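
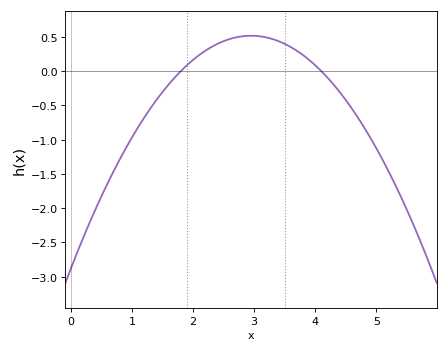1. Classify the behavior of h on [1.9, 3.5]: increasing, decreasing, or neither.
neither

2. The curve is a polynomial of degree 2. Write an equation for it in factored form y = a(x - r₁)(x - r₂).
y = -0.39(x - 1.8)(x - 4.1)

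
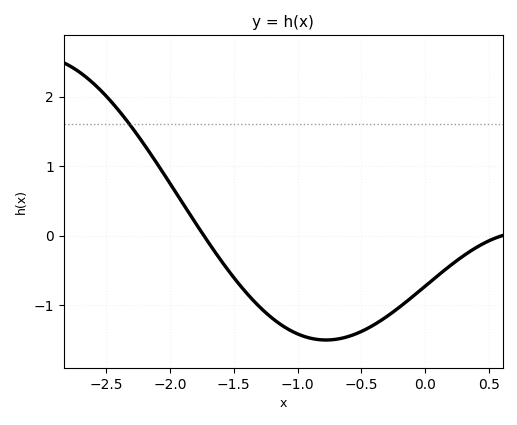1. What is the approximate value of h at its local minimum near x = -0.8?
-1.5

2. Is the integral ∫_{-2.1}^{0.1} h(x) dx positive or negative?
negative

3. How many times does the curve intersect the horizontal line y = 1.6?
1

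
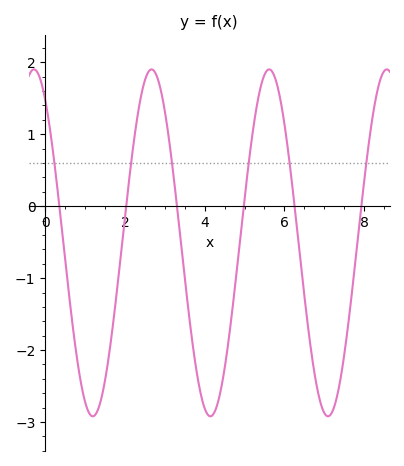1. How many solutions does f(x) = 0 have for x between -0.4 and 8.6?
6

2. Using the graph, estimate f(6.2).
0.3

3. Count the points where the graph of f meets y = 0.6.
6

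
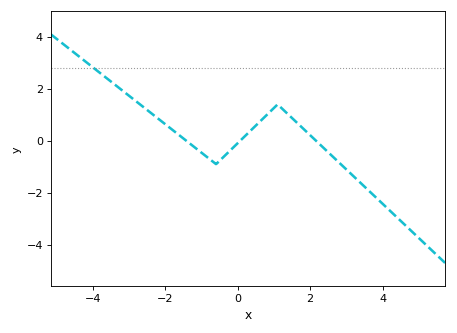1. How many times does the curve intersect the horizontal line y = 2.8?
1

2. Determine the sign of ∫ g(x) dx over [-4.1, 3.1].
positive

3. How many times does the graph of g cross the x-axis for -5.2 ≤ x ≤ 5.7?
3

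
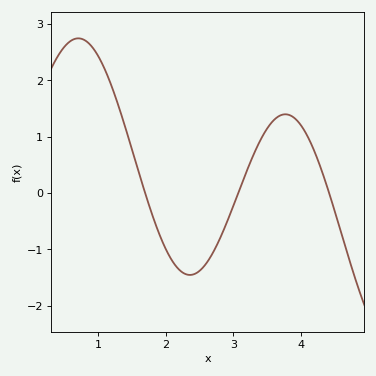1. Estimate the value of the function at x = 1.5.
0.776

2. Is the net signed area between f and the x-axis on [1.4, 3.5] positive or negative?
negative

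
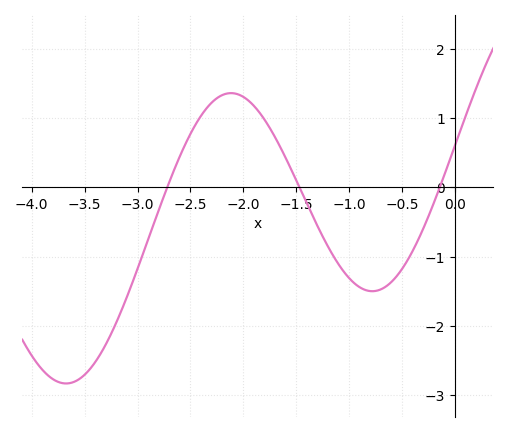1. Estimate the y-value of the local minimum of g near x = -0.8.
-1.5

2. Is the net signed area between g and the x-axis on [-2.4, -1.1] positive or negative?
positive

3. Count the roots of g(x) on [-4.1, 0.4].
3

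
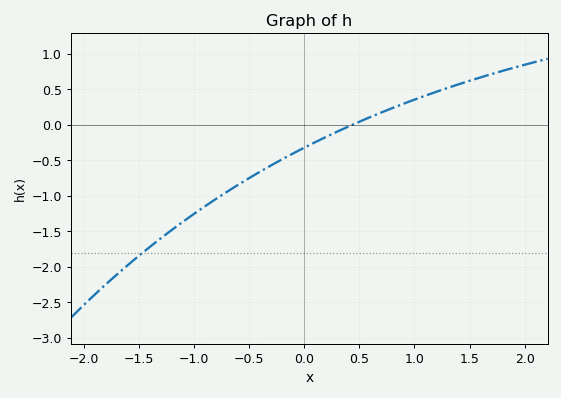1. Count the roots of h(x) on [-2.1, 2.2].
1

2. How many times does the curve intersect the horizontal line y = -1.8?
1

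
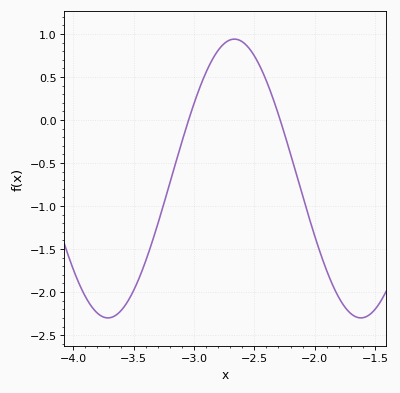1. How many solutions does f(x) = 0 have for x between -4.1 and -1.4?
2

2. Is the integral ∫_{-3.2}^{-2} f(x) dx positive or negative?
positive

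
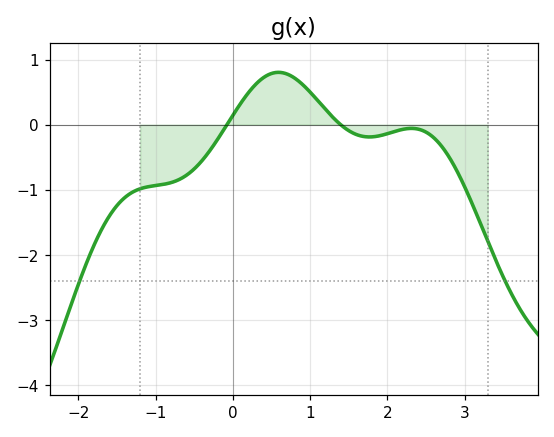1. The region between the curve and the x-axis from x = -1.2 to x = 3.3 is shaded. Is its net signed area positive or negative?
negative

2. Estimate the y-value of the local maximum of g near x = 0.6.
0.804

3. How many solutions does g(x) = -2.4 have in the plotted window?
2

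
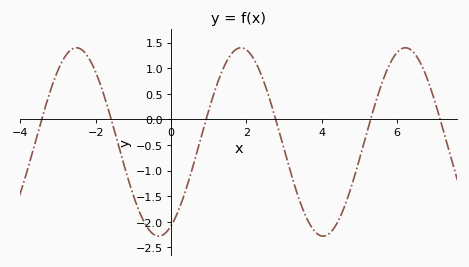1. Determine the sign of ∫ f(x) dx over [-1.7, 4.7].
negative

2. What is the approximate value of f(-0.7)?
-2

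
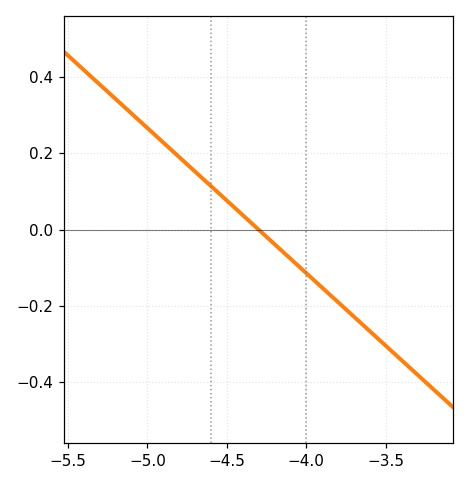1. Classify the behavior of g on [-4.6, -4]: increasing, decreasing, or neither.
decreasing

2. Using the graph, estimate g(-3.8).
-0.18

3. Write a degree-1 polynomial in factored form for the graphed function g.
y = -0.38(x + 4.3)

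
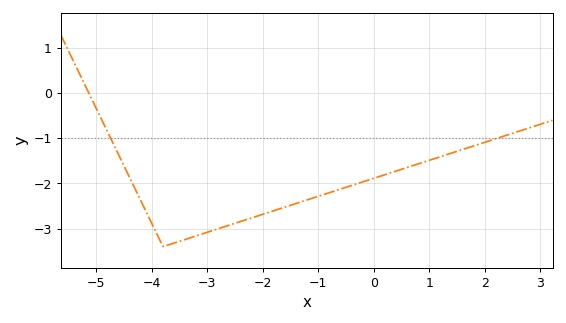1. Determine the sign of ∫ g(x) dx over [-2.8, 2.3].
negative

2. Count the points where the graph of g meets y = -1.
2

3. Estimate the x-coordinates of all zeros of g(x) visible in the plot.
-5.13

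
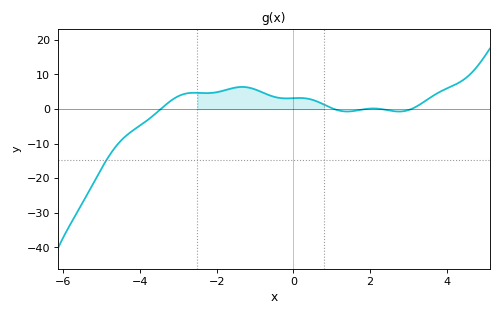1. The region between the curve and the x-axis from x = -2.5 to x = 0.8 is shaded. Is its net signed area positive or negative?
positive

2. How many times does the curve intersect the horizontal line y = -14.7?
1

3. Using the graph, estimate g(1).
0.289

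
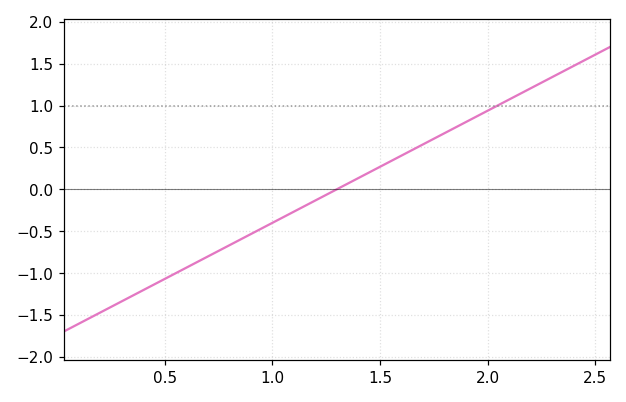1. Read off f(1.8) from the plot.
0.65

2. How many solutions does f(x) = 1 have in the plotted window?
1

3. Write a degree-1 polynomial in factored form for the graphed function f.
y = 1.34(x - 1.3)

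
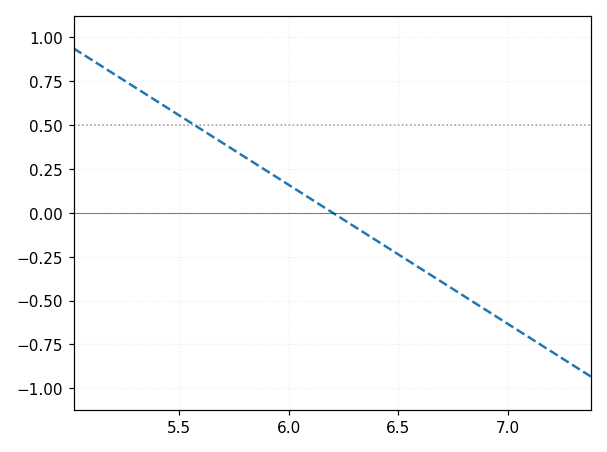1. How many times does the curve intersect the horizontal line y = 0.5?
1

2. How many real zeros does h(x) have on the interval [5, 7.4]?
1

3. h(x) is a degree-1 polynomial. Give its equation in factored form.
y = -0.79(x - 6.2)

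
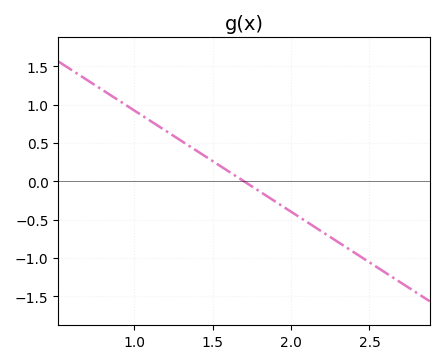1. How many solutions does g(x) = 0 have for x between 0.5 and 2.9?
1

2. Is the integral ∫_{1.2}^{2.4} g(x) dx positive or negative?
negative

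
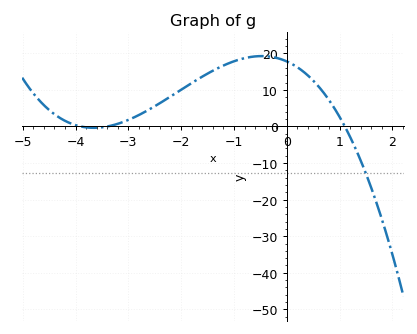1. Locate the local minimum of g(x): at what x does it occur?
-3.7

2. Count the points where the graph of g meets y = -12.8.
1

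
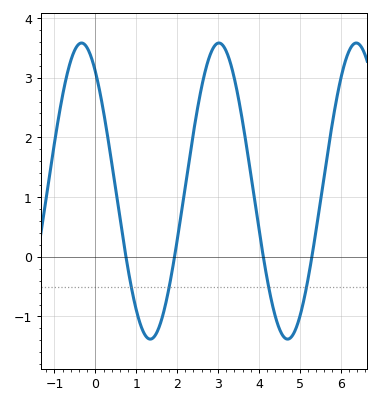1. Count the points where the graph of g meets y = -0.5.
4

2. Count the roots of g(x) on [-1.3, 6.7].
4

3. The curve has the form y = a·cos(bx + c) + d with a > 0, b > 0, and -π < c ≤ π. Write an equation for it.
y = 2.48cos(1.87x + 0.632) + 1.1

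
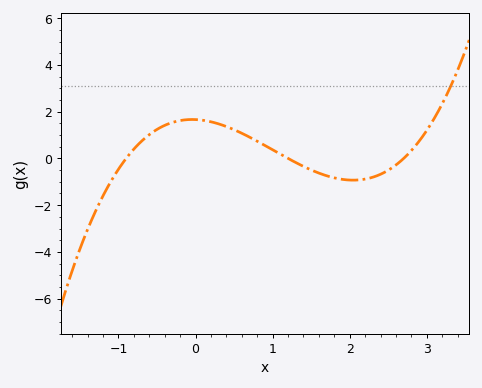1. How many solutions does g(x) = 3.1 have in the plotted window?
1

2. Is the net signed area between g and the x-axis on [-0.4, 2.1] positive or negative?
positive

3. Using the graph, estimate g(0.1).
1.6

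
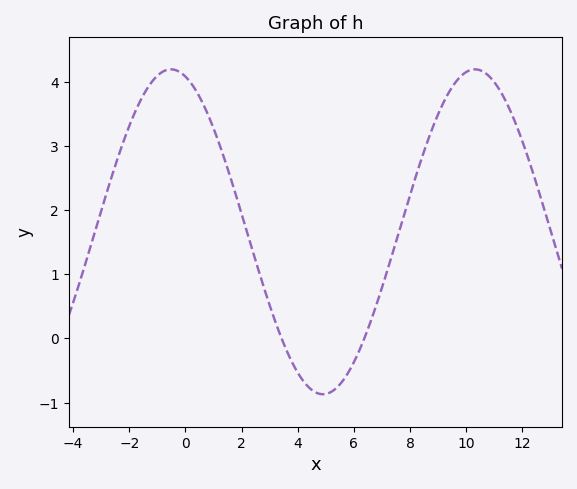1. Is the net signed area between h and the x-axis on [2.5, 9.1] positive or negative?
positive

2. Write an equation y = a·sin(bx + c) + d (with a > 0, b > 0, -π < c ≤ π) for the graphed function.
y = 2.53sin(0.58x + 1.87) + 1.66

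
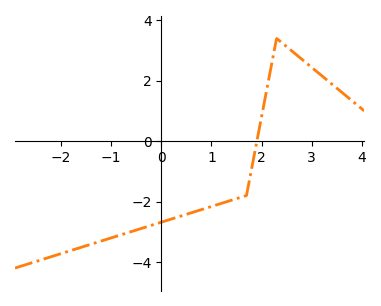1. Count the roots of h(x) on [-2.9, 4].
1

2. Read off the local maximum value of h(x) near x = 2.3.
3.4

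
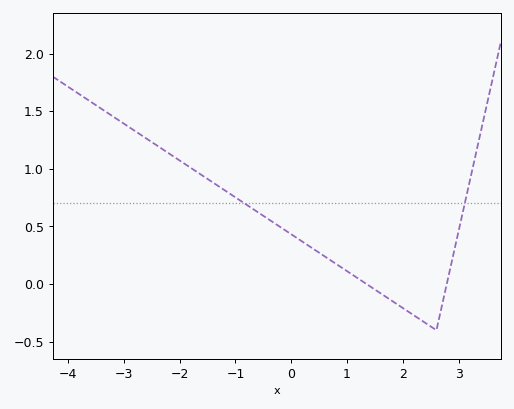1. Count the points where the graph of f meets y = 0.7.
2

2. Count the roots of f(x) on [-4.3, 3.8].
2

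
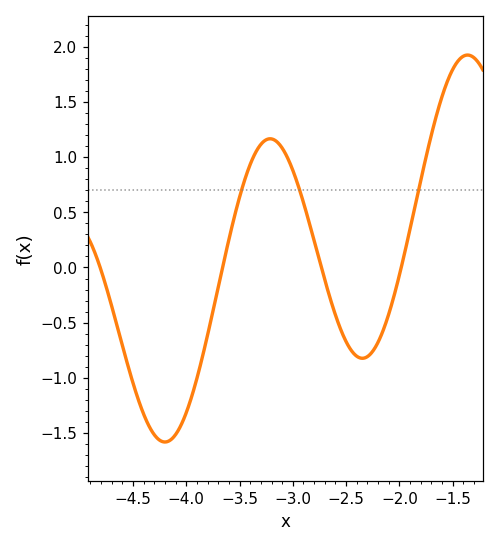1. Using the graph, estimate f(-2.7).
-0.112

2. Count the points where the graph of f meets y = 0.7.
3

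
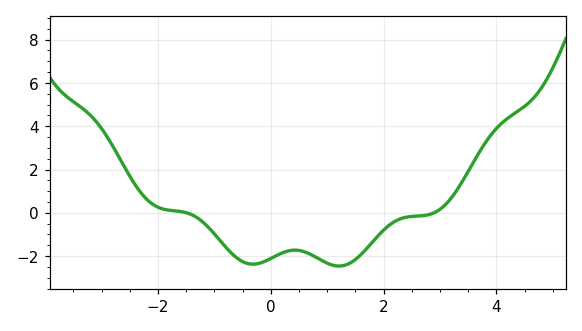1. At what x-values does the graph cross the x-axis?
-1.4, 2.8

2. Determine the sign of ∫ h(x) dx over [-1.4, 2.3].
negative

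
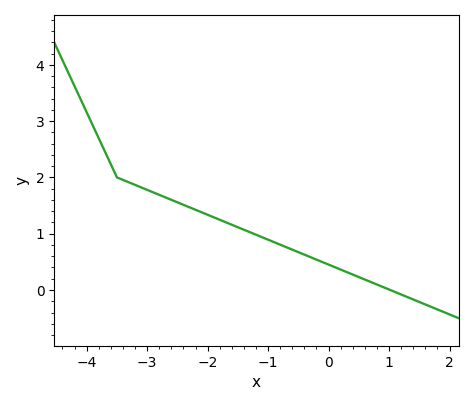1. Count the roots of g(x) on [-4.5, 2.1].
1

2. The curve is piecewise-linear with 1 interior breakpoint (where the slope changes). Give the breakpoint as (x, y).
(-3.5, 2)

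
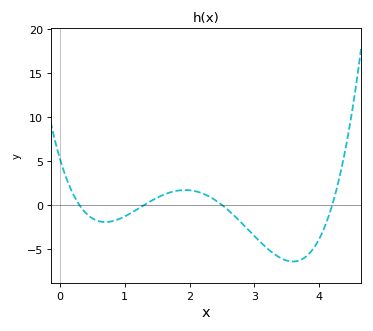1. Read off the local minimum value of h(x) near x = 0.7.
-2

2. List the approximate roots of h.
0.3, 1.3, 2.5, 4.2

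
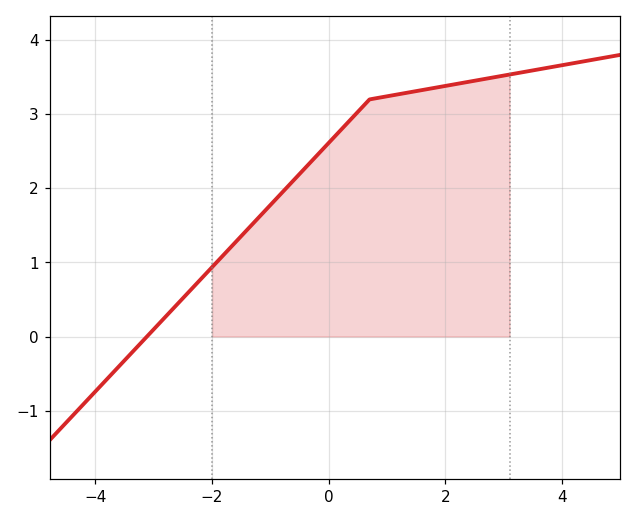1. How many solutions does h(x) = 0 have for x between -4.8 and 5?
1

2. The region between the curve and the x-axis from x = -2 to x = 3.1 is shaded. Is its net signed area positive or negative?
positive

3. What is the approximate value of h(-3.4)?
-0.238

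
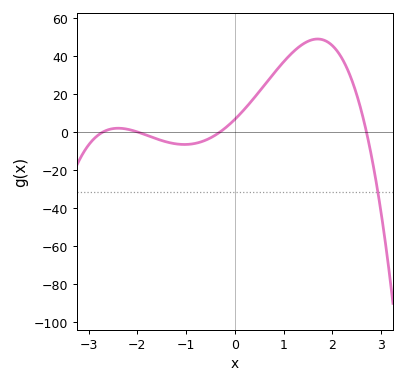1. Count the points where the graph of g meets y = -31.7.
1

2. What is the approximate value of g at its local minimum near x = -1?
-6.62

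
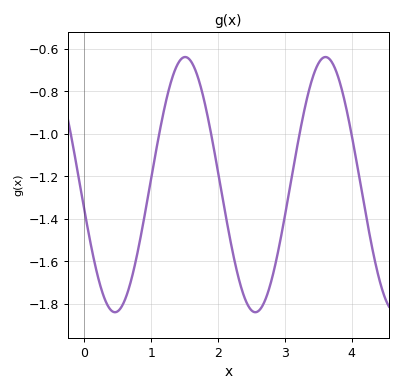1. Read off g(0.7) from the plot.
-1.7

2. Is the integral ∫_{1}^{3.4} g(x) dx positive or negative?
negative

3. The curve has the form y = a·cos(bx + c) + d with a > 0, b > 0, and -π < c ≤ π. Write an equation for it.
y = 0.6cos(3x + 1.8) - 1.24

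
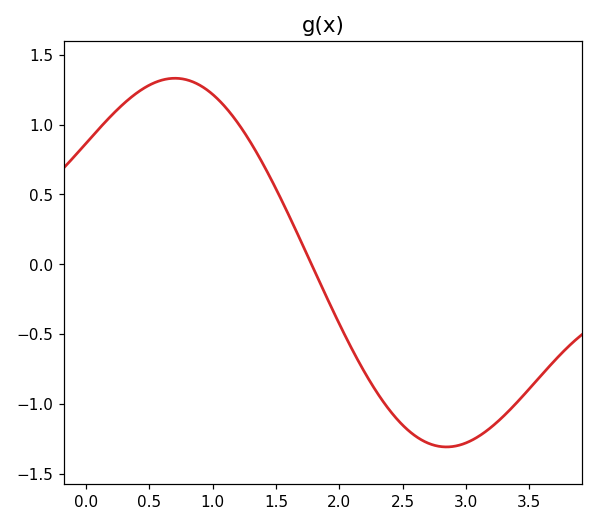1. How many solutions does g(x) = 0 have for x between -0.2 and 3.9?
1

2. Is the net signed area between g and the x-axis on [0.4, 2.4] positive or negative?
positive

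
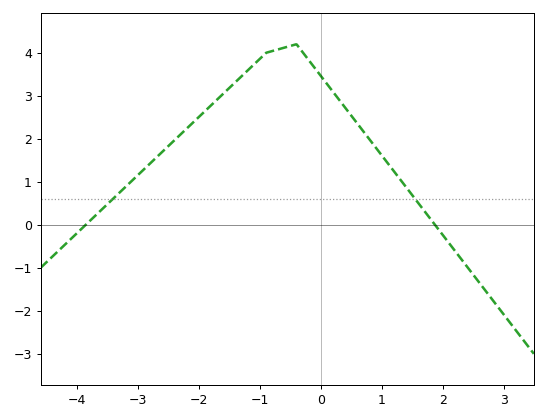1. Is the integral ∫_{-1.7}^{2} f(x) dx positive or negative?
positive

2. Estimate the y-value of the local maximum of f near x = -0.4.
4.2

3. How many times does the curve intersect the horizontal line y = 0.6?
2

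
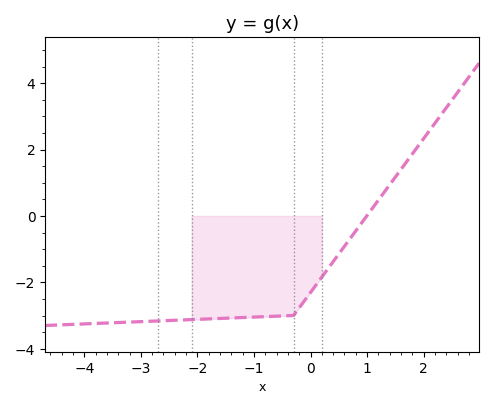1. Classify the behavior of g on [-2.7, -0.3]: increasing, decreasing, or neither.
increasing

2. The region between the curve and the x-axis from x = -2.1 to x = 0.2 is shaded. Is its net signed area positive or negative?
negative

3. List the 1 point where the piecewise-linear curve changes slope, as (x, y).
(-0.3, -3)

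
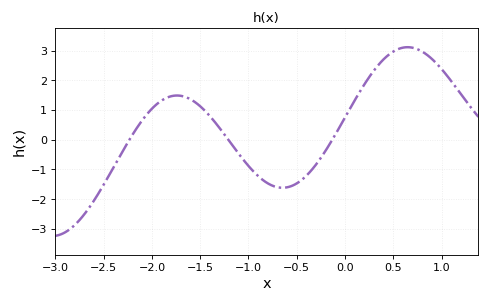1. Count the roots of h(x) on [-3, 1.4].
3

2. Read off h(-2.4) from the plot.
-0.94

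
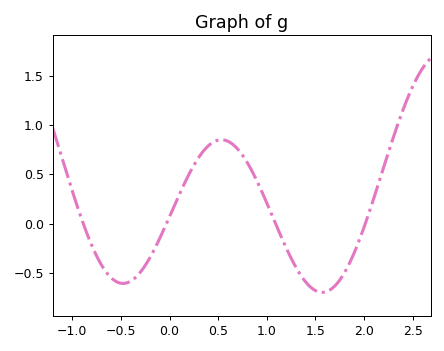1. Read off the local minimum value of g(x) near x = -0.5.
-0.604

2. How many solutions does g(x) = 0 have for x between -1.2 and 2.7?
4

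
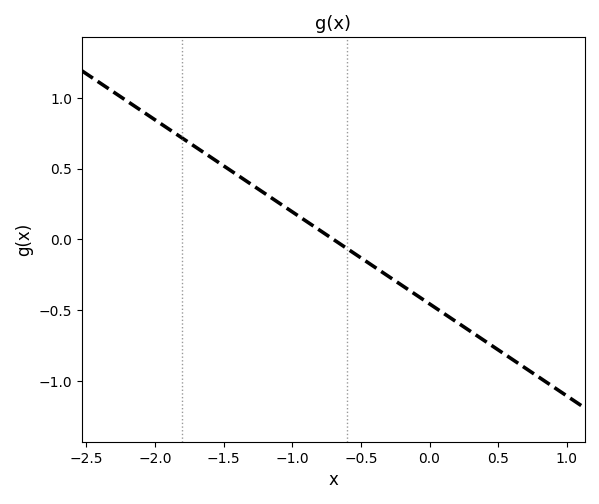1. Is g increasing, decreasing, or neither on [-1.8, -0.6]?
decreasing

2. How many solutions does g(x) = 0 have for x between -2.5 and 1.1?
1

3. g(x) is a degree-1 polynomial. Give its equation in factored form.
y = -0.65(x + 0.7)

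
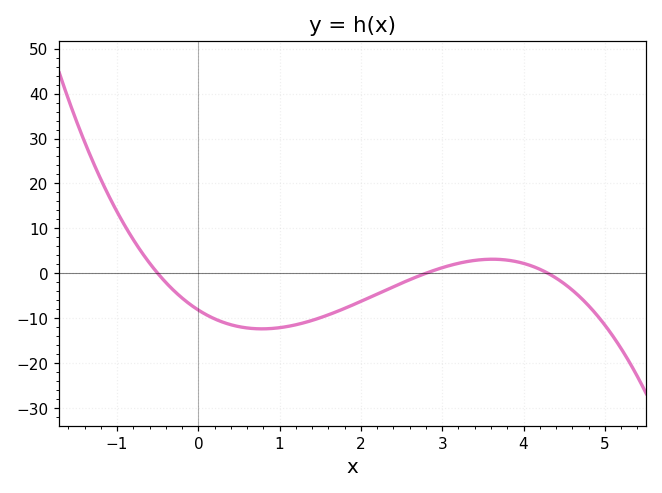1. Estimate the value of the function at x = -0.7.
5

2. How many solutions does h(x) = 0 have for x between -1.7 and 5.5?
3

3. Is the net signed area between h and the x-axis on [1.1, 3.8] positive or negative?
negative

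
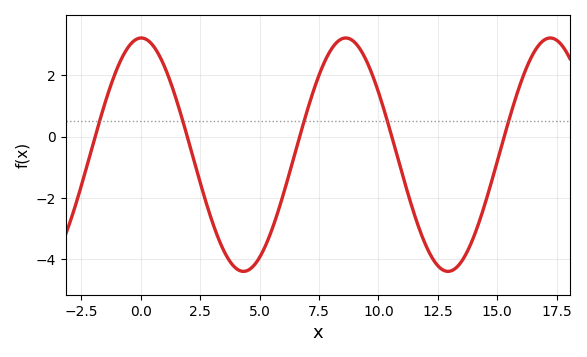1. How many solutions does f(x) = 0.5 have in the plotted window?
5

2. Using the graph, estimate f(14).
-3.2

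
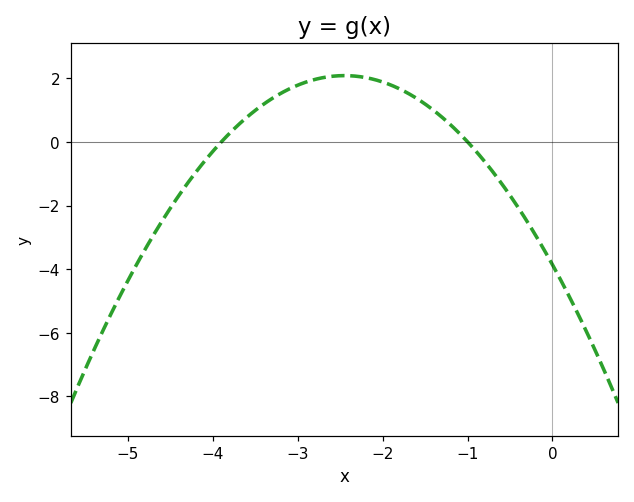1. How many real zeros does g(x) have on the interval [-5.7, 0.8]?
2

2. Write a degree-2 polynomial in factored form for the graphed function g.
y = -0.99(x + 3.9)(x + 1)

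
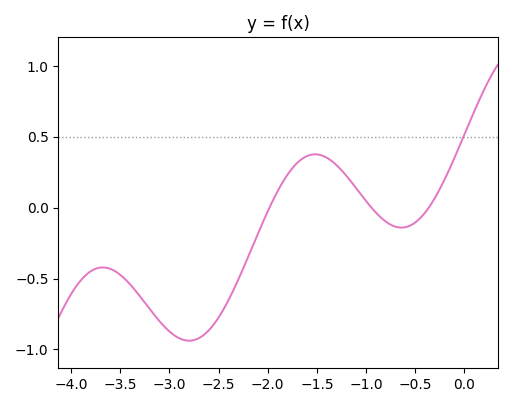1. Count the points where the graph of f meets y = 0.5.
1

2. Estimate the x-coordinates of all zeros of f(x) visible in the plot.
-2, -0.9, -0.4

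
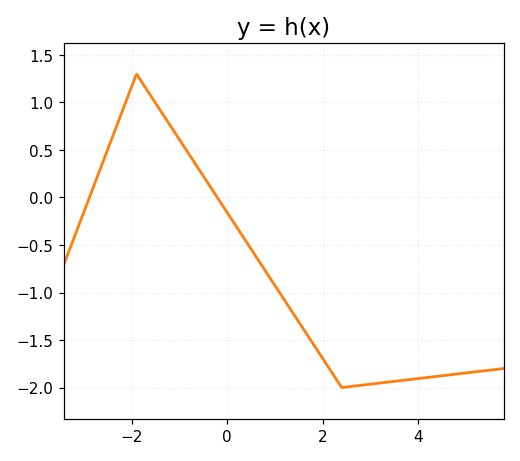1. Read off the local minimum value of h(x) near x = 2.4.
-2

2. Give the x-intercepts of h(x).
-2.8, -0.2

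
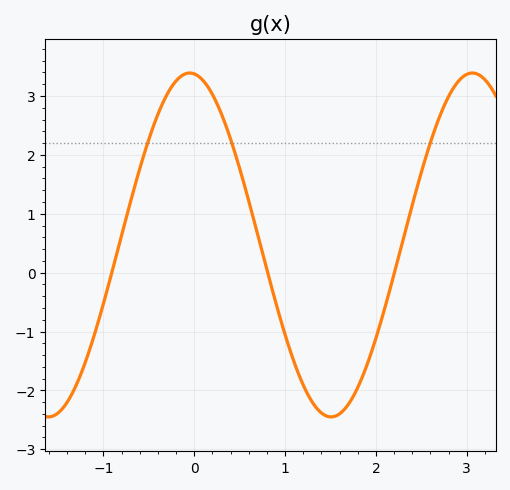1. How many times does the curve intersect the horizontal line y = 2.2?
3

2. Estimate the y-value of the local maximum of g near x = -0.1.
3.4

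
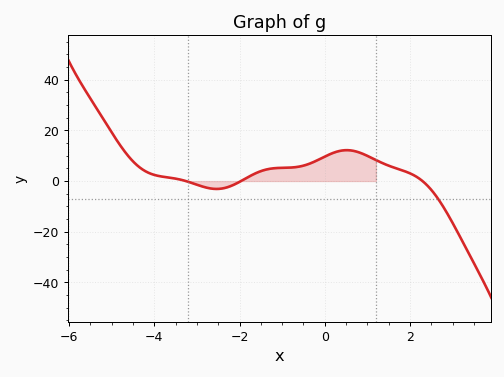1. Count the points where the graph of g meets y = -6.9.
1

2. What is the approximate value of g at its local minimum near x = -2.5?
-4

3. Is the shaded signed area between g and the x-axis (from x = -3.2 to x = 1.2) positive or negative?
positive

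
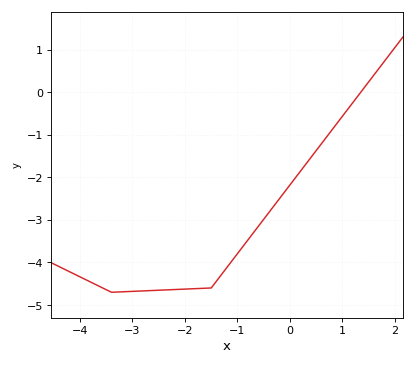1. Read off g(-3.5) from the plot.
-4.6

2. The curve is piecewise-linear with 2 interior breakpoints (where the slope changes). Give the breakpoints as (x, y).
(-3.4, -4.7); (-1.5, -4.6)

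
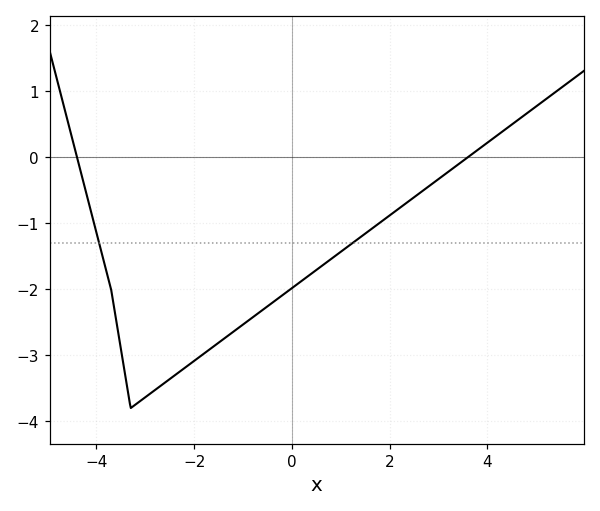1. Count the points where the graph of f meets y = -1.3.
2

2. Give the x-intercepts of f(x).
-4.4, 3.6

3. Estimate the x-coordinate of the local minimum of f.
-3.4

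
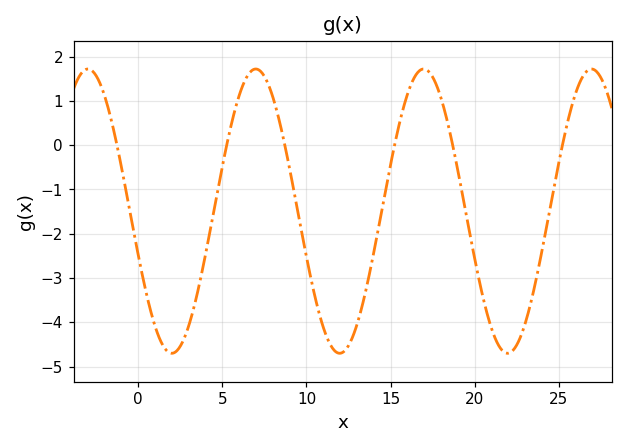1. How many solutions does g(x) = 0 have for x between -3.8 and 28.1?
6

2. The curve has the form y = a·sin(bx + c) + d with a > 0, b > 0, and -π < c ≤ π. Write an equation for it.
y = 3.21sin(0.63x - 2.83) - 1.49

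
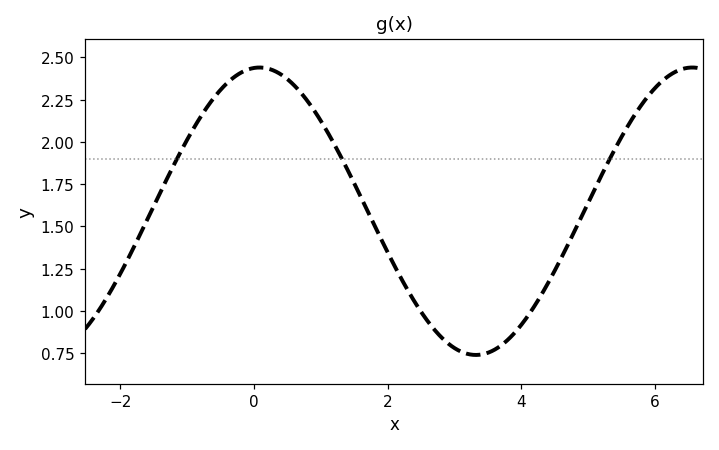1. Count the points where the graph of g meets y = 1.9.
3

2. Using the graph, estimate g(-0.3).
2.38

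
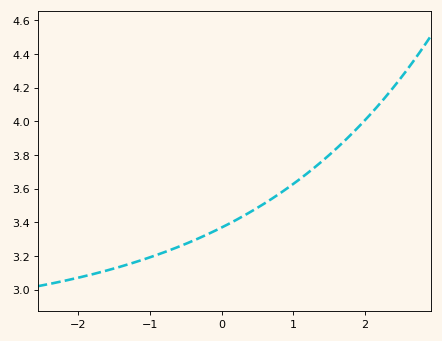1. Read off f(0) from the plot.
3.36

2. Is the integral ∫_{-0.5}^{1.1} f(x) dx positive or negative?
positive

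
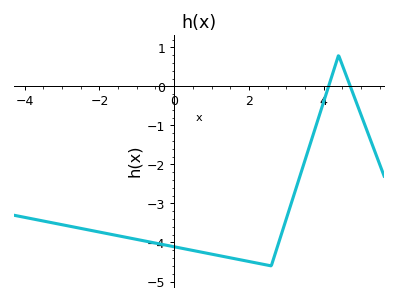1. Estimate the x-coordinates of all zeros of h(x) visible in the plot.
4.13, 4.71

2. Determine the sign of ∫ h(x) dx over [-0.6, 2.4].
negative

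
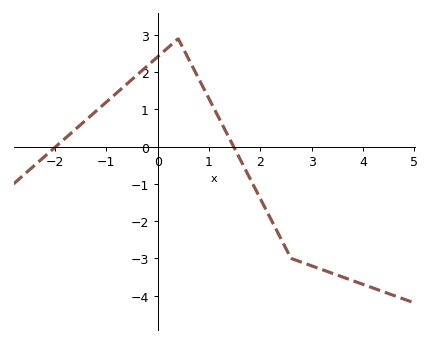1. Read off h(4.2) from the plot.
-3.8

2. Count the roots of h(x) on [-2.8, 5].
2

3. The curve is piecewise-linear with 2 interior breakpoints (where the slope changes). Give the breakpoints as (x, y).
(0.4, 2.9); (2.6, -3)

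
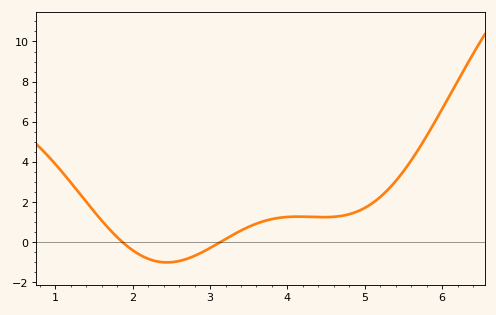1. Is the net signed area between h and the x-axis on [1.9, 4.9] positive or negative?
positive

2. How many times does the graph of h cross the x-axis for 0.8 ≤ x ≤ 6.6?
2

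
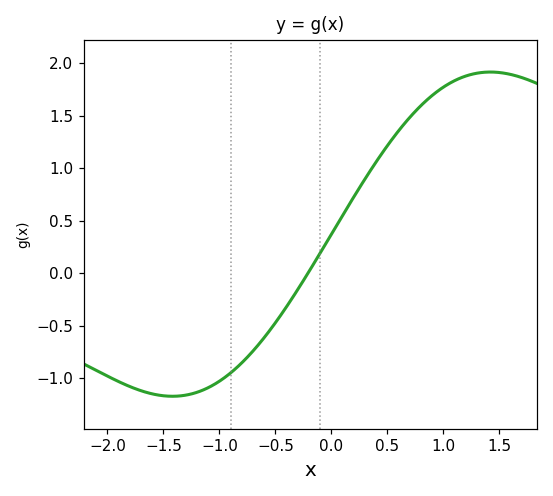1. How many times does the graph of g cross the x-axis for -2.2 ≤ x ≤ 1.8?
1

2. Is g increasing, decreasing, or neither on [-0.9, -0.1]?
increasing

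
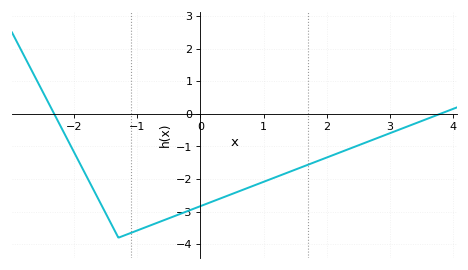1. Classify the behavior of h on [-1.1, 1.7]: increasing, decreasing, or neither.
increasing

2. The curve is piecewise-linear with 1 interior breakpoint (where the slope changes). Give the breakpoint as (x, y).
(-1.3, -3.8)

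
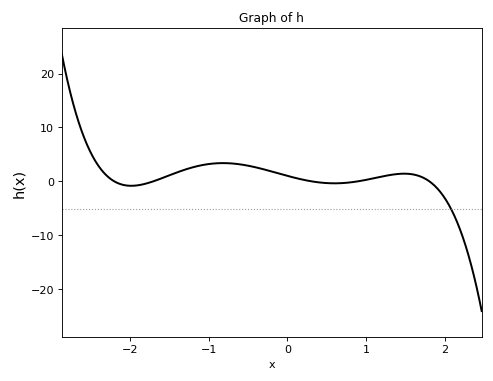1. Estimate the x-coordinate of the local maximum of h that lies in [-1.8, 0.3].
-0.818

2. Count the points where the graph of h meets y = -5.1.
1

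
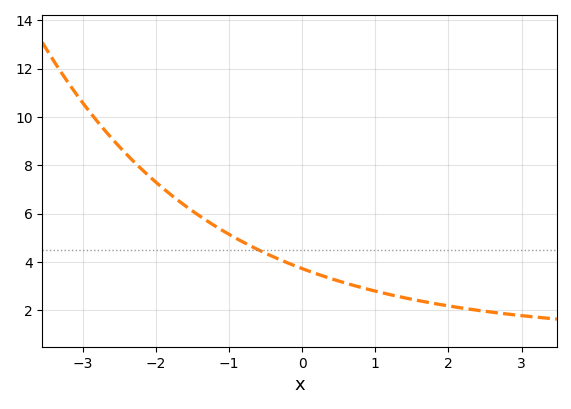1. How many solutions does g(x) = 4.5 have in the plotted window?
1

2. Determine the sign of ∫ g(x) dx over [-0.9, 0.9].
positive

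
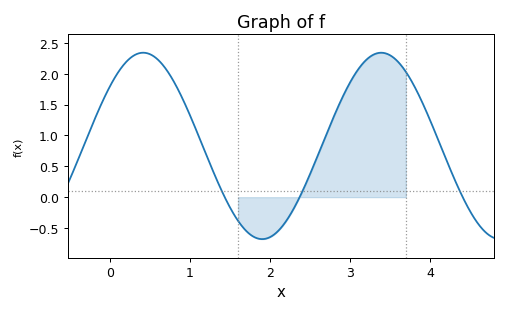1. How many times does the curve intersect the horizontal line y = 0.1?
3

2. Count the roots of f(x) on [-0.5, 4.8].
3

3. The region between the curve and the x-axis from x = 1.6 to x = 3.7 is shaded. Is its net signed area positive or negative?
positive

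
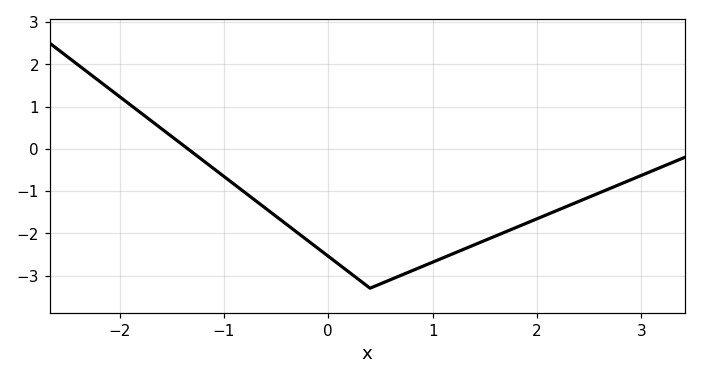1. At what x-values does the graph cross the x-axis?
-1.35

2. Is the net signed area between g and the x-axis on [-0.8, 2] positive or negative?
negative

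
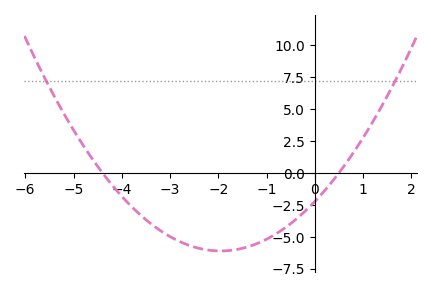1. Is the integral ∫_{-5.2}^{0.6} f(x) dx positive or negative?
negative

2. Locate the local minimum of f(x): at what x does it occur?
-2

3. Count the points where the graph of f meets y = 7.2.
2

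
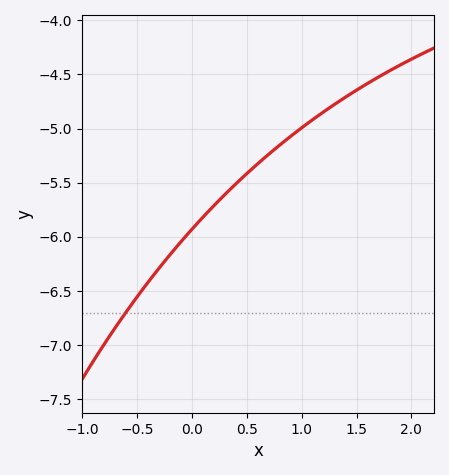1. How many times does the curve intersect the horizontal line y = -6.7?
1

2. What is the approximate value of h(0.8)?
-5.15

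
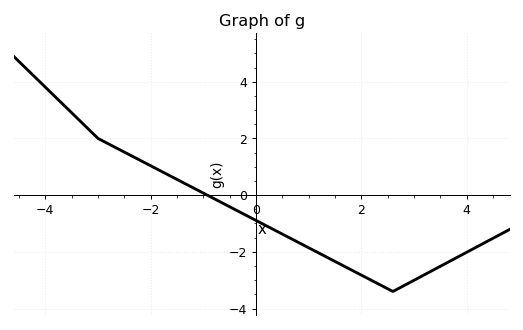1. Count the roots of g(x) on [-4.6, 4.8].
1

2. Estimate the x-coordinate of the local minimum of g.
2.6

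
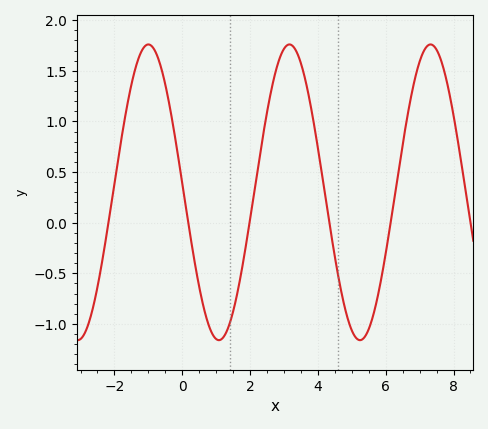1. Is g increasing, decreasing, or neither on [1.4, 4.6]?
neither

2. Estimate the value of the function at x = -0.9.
1.75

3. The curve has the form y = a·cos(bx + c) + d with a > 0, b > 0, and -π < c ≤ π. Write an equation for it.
y = 1.46cos(1.5x + 1.5) + 0.3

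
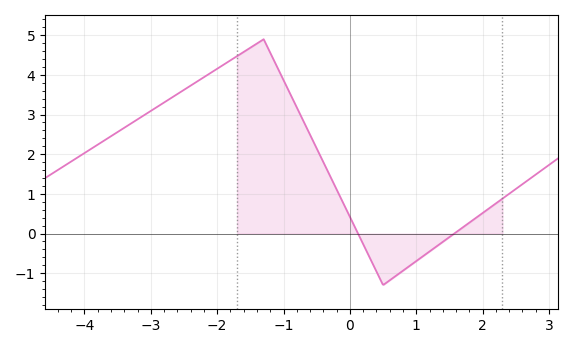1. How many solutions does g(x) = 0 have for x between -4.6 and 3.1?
2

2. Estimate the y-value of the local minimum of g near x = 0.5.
-1.3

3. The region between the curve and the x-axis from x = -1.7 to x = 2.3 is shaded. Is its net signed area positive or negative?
positive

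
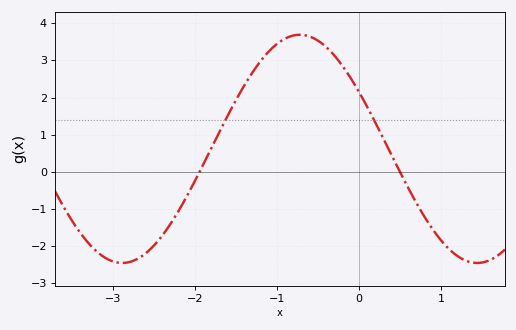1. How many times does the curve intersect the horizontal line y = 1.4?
2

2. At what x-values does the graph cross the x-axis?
-1.9, 0.5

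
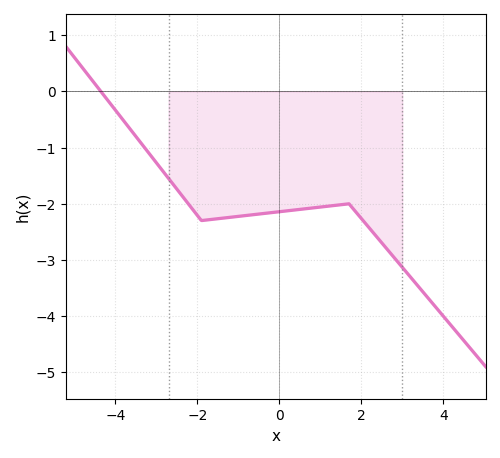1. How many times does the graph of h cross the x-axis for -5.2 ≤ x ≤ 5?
1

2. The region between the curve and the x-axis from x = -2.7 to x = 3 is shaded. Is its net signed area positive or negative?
negative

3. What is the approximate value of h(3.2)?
-3.3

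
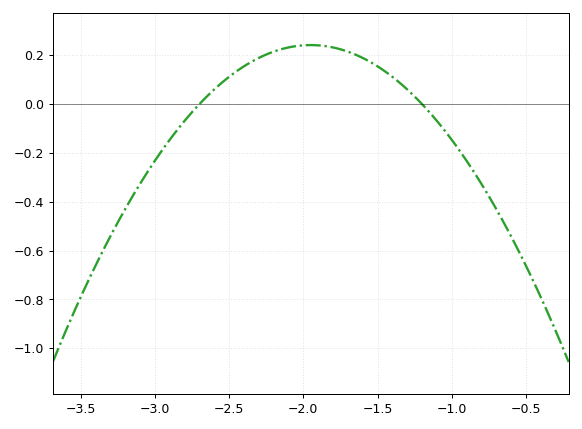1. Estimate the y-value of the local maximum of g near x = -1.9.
0.24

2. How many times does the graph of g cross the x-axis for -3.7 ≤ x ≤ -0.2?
2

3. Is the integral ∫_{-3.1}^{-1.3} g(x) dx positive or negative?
positive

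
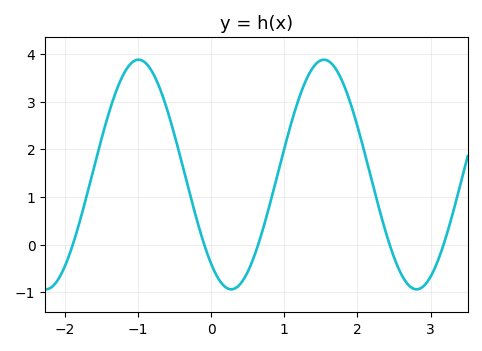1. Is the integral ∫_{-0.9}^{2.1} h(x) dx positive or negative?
positive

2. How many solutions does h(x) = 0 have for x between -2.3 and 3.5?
5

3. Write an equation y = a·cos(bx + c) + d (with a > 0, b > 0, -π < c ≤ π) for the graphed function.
y = 2.41cos(2.5x + 2.5) + 1.47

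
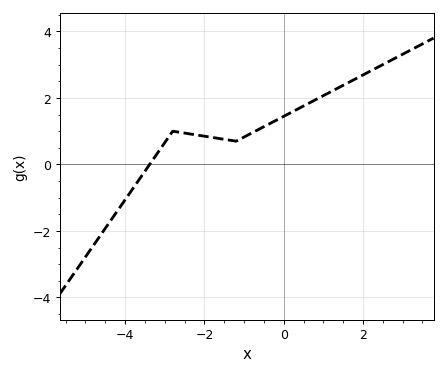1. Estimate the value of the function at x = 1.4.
2.4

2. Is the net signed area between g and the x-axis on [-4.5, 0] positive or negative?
positive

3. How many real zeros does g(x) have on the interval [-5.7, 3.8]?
1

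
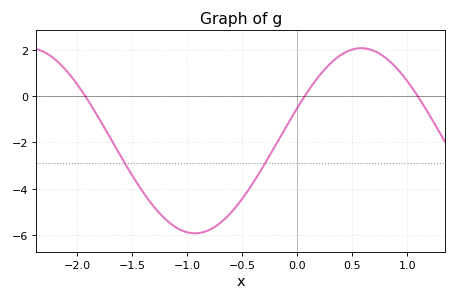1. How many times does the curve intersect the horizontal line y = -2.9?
2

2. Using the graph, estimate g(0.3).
1.39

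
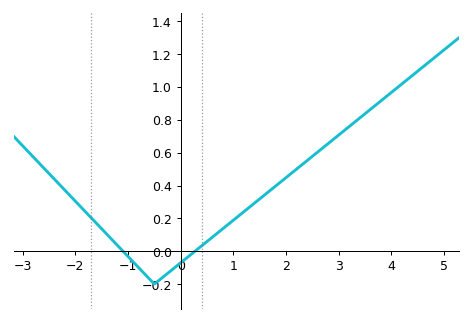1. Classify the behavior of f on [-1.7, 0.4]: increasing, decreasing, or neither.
neither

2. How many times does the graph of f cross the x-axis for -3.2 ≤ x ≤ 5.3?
2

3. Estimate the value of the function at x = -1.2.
0.036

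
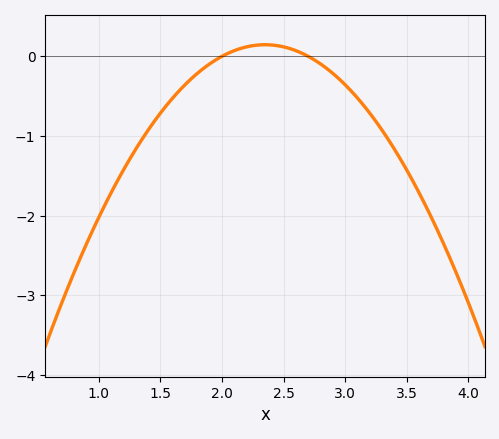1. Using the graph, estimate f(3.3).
-0.928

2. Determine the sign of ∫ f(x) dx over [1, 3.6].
negative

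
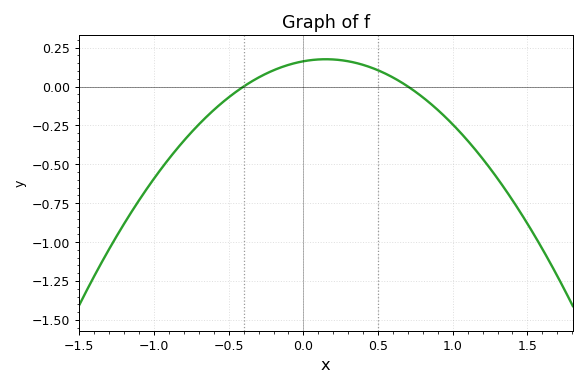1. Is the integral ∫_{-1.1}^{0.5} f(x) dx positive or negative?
negative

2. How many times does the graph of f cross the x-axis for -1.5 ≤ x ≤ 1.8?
2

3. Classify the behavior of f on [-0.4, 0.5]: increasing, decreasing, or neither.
neither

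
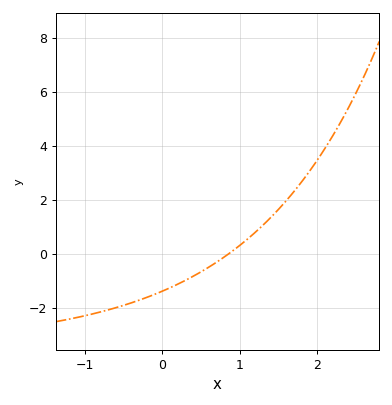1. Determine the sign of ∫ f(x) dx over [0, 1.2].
negative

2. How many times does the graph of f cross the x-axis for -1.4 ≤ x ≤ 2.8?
1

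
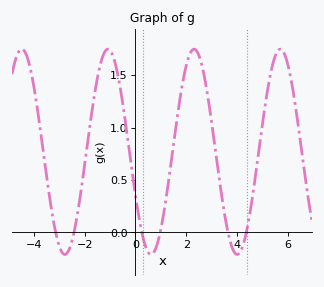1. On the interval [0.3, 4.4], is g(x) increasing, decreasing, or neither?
neither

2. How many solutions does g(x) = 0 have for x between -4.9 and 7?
6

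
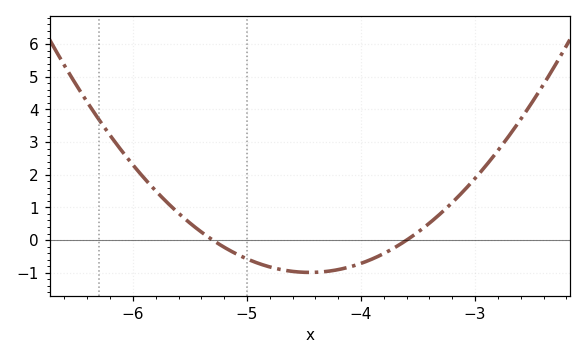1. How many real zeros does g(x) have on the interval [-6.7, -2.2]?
2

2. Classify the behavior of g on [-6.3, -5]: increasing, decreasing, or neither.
decreasing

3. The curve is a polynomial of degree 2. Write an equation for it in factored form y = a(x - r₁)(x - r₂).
y = 1.37(x + 5.3)(x + 3.6)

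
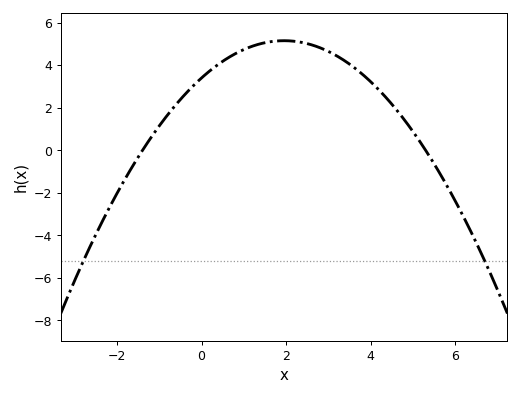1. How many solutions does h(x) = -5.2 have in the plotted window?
2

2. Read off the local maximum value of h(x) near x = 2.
5.2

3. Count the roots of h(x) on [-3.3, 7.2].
2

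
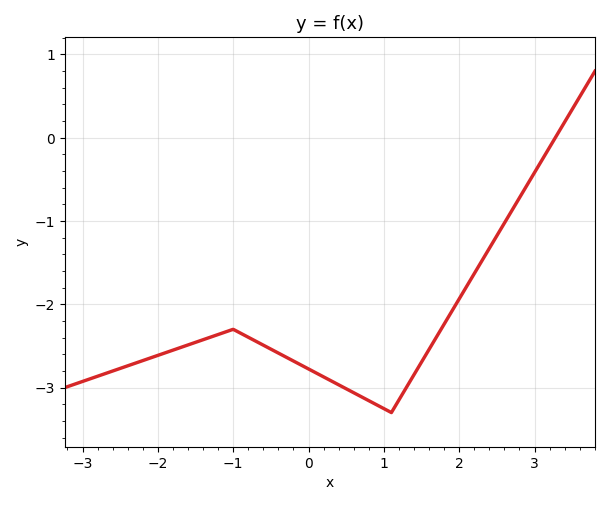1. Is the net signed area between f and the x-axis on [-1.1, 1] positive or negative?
negative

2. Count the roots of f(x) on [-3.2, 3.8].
1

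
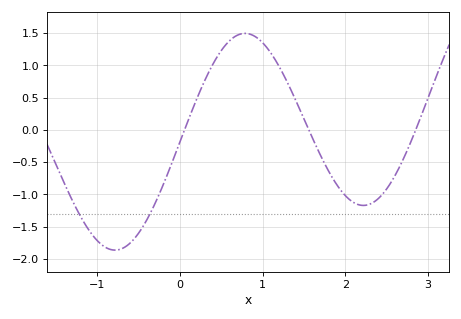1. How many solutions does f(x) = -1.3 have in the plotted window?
2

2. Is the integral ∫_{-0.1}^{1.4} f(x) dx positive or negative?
positive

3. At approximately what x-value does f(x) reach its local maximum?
0.8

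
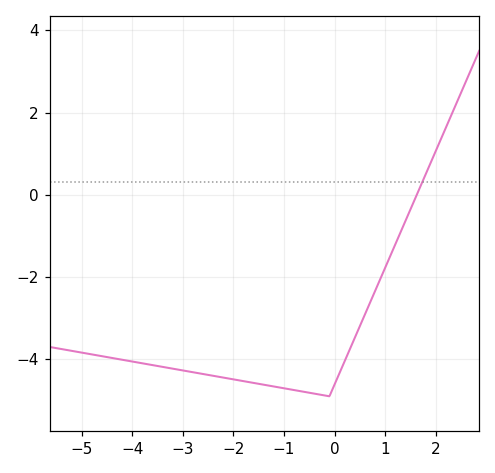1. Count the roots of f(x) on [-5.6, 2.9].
1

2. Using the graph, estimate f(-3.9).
-4.08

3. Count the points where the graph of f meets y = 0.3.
1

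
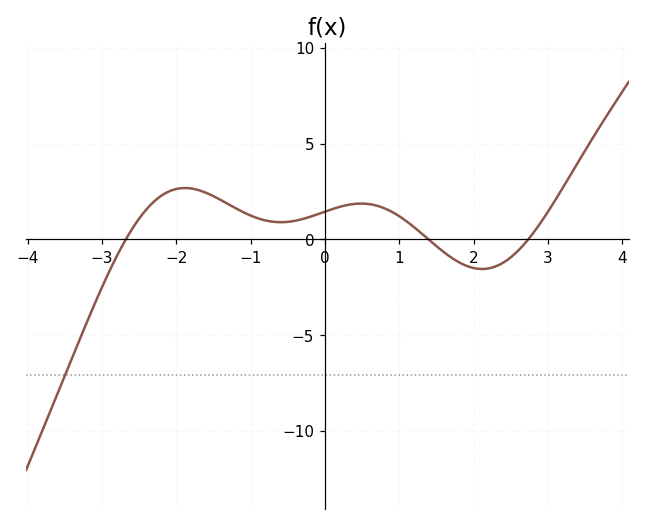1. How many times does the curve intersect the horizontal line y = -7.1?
1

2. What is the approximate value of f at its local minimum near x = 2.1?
-1.5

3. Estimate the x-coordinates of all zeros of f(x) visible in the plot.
-2.6, 1.4, 2.8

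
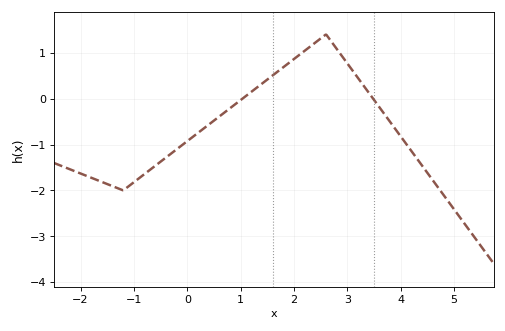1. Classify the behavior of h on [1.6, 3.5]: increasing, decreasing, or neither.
neither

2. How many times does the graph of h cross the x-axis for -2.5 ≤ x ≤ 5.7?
2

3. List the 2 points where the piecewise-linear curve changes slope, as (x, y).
(-1.2, -2); (2.6, 1.4)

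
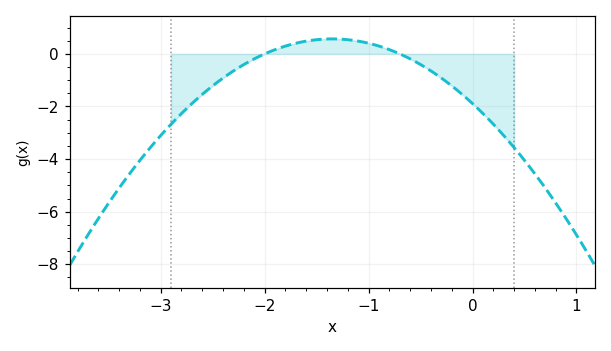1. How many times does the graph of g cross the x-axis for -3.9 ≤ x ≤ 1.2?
2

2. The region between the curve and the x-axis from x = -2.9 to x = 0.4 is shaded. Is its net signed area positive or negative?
negative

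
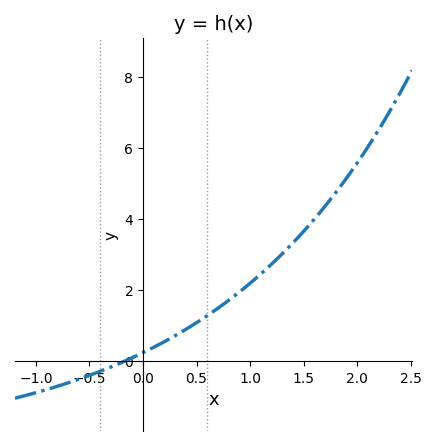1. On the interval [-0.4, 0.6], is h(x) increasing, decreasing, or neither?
increasing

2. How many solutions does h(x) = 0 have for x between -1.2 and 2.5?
1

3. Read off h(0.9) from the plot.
2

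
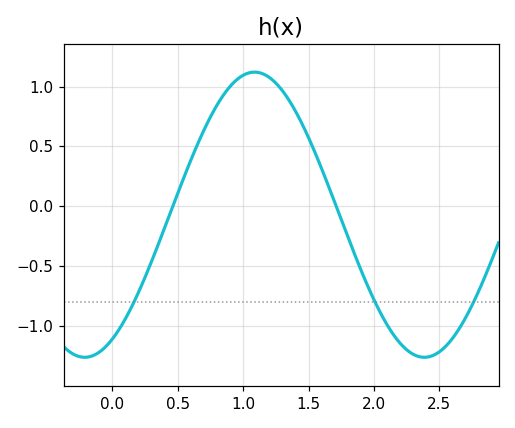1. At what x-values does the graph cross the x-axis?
0.462, 1.71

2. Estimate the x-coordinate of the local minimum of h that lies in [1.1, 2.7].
2.38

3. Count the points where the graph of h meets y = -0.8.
3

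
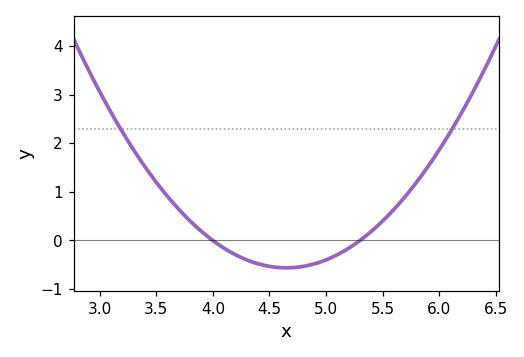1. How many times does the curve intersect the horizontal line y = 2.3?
2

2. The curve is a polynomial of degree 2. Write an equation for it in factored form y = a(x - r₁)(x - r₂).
y = 1.33(x - 4)(x - 5.3)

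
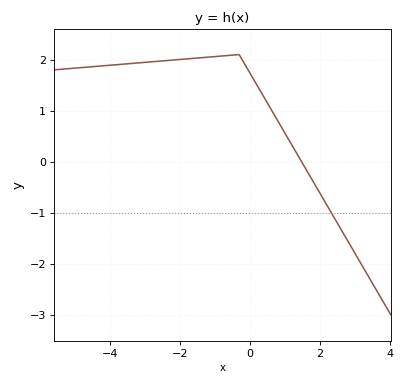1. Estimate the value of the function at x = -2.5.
1.98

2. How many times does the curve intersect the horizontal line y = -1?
1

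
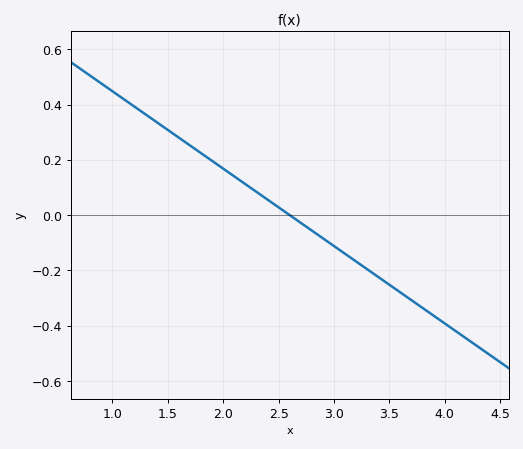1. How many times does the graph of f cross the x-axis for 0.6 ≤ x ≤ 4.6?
1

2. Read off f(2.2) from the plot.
0.12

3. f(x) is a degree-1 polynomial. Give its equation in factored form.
y = -0.28(x - 2.6)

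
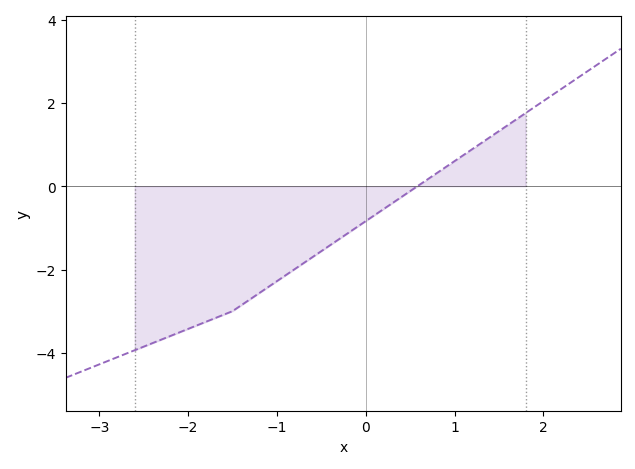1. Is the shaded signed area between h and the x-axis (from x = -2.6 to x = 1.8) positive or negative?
negative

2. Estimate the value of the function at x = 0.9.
0.458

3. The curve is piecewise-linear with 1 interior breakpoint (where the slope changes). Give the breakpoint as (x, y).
(-1.5, -3)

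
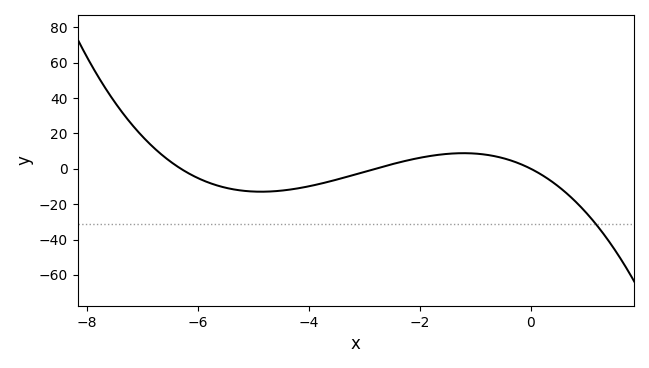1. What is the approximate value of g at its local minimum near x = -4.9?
-12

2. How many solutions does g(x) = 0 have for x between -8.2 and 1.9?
3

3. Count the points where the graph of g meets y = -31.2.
1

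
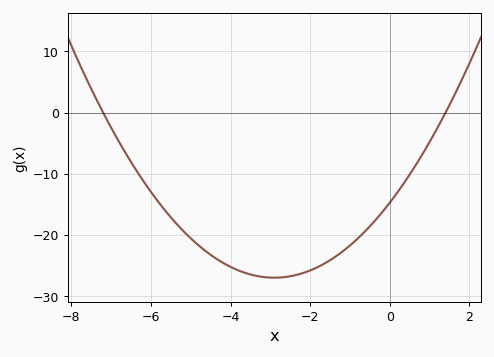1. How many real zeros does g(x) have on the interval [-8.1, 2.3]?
2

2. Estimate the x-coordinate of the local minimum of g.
-3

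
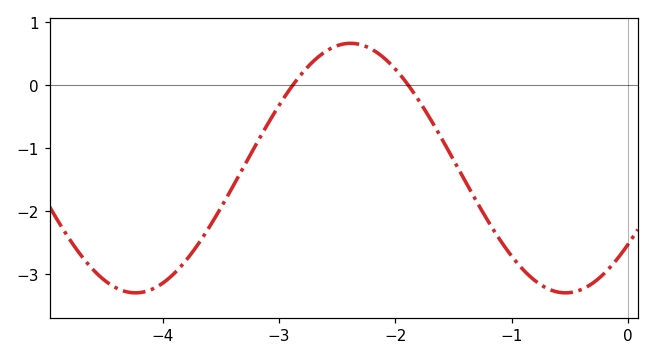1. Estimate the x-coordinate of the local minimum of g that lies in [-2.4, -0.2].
-0.537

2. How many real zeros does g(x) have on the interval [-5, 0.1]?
2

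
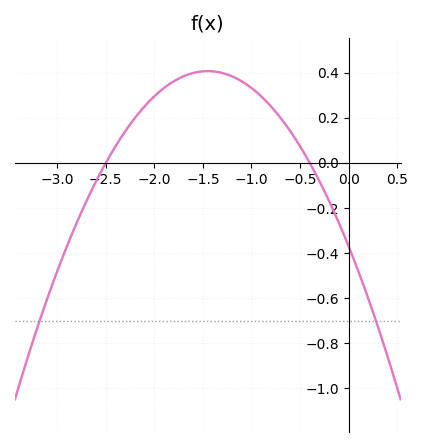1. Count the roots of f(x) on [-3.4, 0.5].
2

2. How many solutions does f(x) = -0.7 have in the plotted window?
2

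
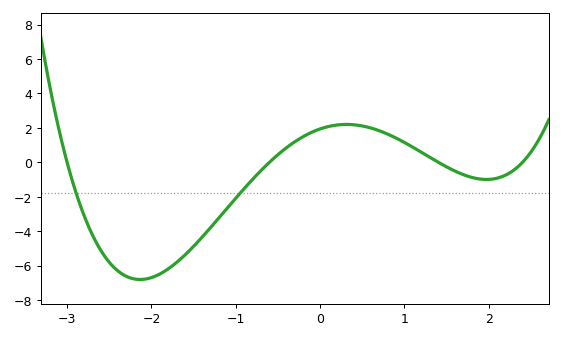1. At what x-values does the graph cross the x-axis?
-3, -0.6, 1.4, 2.4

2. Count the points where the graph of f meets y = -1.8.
2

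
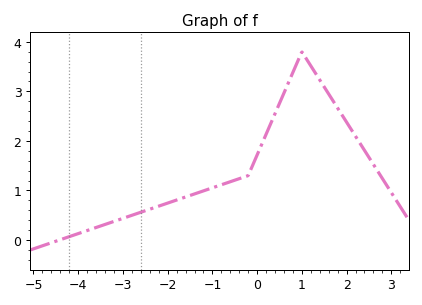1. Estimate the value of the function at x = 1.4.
3.23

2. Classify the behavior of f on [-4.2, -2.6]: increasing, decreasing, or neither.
increasing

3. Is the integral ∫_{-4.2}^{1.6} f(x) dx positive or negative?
positive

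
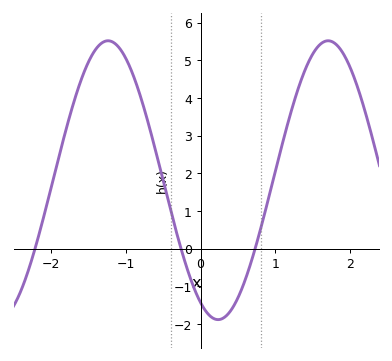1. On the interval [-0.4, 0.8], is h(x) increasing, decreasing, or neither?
neither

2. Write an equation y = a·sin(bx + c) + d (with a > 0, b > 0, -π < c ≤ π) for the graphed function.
y = 3.7sin(2.14x - 2.07) + 1.82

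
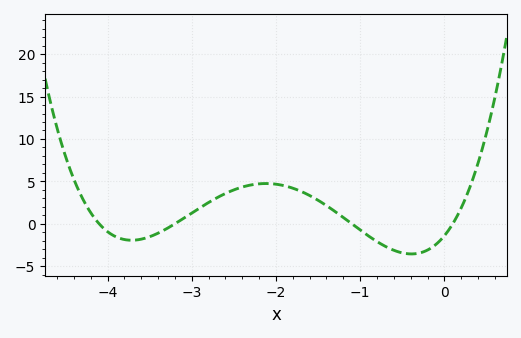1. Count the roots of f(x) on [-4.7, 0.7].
4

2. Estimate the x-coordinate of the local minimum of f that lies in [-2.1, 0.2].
-0.4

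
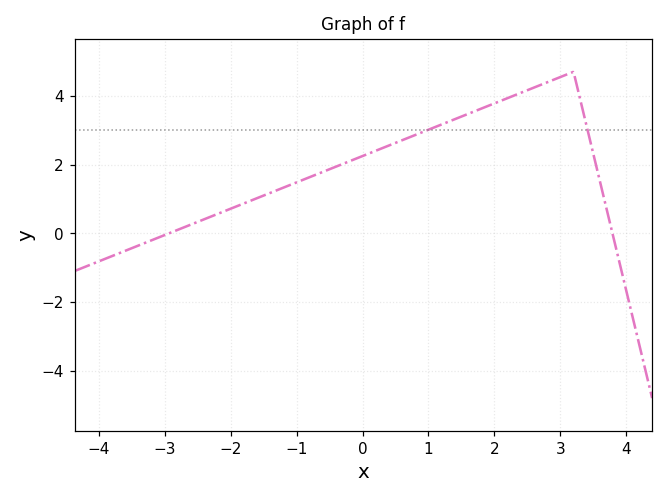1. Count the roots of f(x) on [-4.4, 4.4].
2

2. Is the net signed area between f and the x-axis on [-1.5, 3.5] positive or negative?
positive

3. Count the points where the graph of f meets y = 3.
2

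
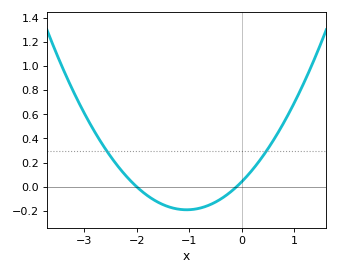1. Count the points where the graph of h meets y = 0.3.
2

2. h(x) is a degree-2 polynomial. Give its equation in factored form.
y = 0.21(x + 2)(x + 0.1)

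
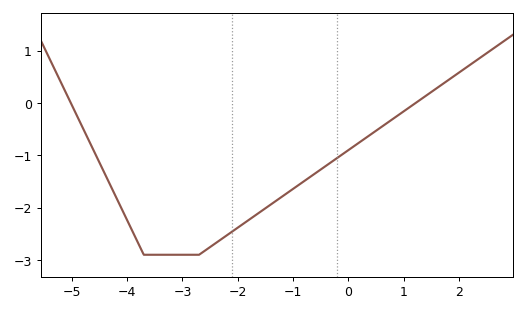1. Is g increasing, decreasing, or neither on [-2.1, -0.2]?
increasing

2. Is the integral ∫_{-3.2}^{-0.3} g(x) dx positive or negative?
negative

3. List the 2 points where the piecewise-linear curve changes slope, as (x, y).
(-3.7, -2.9); (-2.7, -2.9)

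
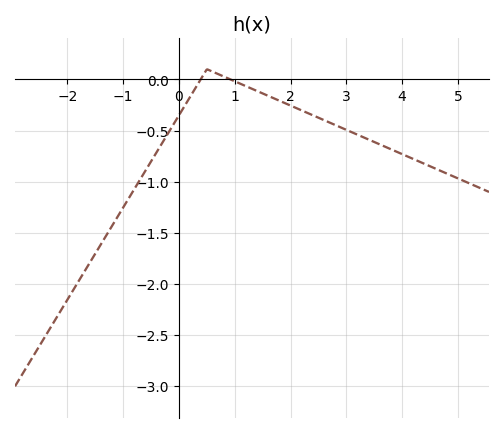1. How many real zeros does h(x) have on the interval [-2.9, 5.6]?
2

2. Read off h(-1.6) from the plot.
-1.79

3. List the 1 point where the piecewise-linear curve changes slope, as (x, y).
(0.5, 0.1)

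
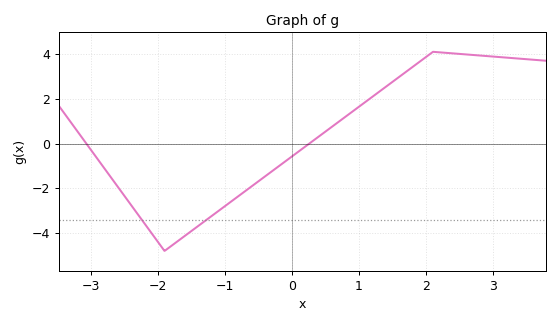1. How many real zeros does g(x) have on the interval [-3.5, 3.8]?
2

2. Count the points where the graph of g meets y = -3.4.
2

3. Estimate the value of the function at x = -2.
-4.4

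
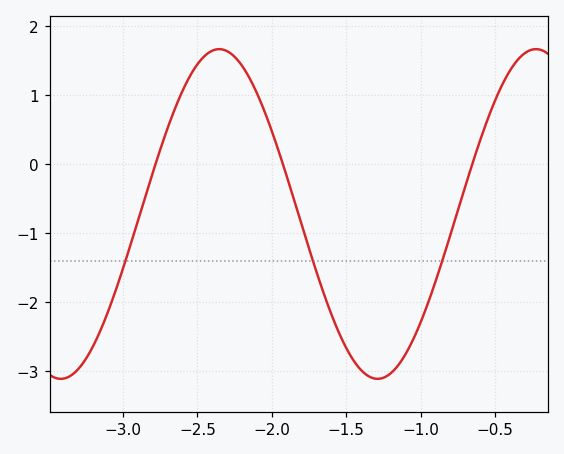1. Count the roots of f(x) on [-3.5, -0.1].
3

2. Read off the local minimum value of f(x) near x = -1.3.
-3.1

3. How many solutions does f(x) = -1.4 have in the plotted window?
3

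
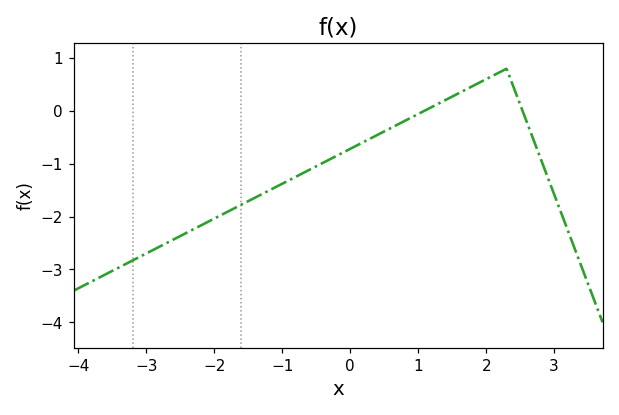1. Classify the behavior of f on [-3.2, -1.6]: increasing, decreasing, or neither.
increasing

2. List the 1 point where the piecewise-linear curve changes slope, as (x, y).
(2.3, 0.8)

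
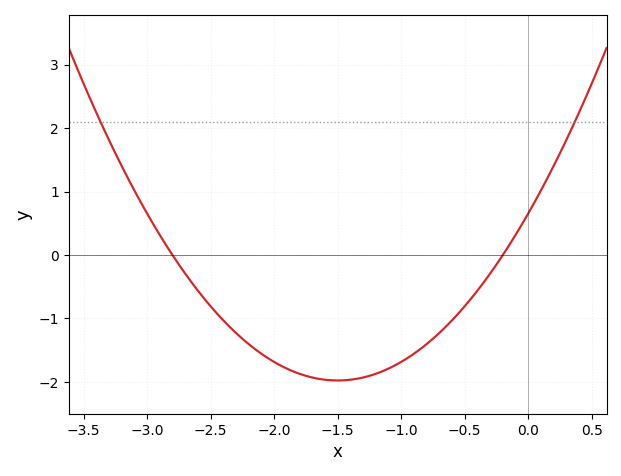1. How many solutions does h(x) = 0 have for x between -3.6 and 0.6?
2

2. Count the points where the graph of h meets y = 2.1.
2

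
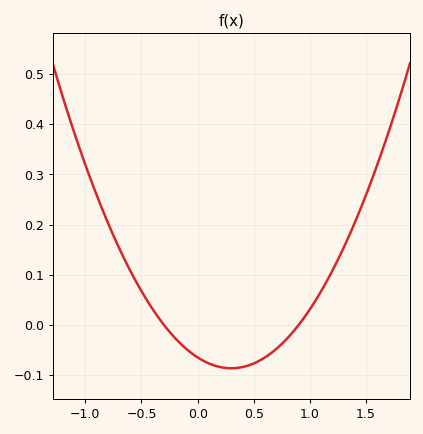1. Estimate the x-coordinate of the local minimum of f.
0.3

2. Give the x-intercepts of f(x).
-0.3, 0.9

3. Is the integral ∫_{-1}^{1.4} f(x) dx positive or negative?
positive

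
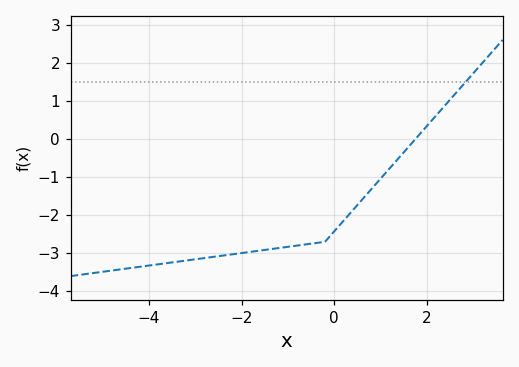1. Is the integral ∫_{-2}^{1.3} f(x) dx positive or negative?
negative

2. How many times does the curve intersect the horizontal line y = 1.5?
1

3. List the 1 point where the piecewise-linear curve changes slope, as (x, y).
(-0.2, -2.7)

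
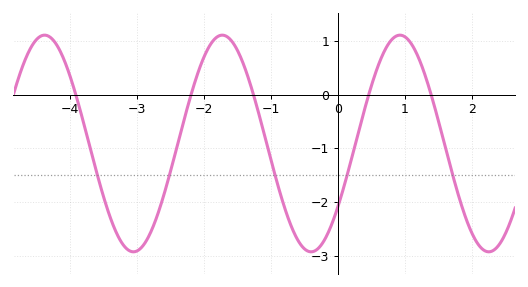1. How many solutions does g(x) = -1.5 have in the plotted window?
5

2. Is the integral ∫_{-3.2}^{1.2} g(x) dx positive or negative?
negative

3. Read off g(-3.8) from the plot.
-0.508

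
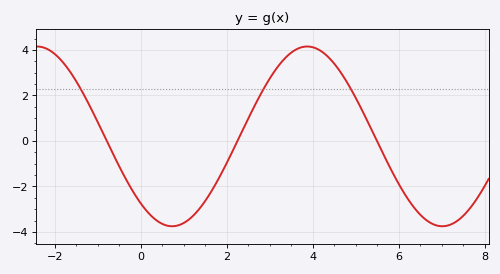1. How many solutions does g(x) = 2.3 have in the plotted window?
3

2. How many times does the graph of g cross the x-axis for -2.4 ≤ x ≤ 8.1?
3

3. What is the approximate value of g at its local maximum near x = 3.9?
4.15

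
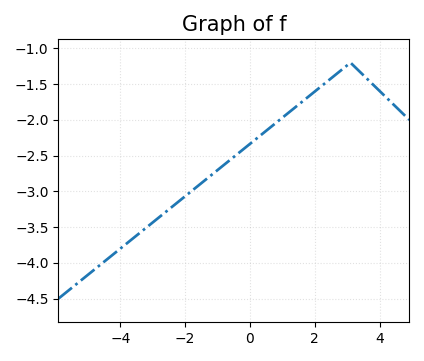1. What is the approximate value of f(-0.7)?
-2.59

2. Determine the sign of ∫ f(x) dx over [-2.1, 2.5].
negative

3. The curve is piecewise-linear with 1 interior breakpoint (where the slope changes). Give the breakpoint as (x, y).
(3.1, -1.2)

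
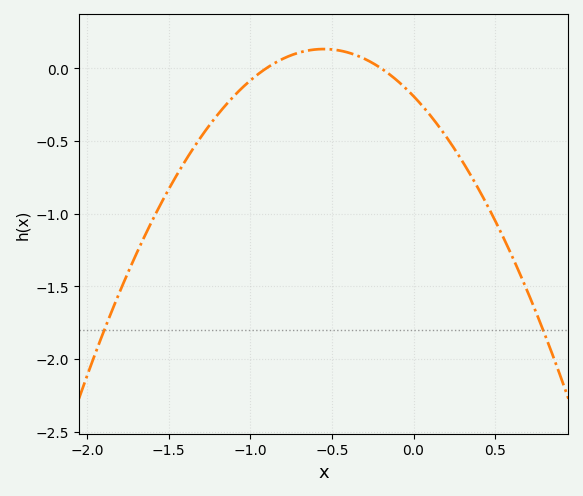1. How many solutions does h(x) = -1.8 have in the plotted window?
2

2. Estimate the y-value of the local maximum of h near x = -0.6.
0.15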